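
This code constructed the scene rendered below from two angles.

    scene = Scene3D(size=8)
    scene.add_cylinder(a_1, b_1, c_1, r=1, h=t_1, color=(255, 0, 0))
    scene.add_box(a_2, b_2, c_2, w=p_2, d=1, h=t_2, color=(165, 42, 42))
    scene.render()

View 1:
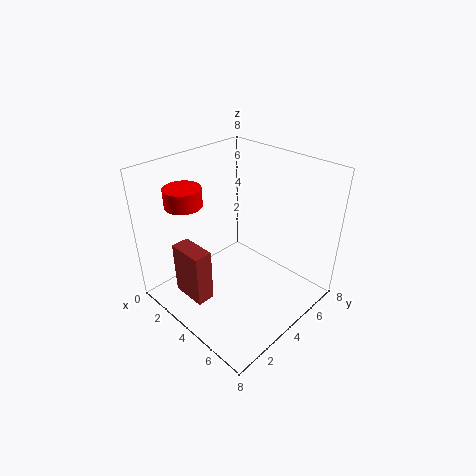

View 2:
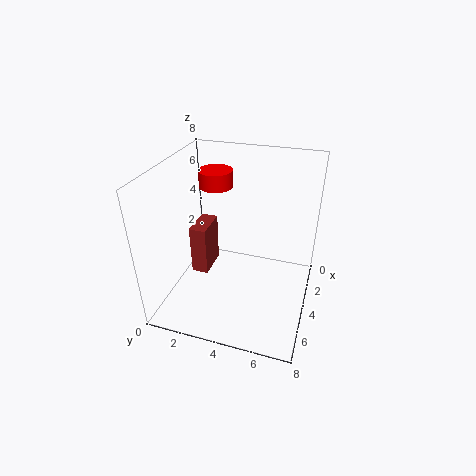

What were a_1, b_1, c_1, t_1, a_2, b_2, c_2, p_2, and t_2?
a_1 = 2; b_1 = 2; c_1 = 6; t_1 = 1; a_2 = 2; b_2 = 1; c_2 = 1; p_2 = 2; t_2 = 3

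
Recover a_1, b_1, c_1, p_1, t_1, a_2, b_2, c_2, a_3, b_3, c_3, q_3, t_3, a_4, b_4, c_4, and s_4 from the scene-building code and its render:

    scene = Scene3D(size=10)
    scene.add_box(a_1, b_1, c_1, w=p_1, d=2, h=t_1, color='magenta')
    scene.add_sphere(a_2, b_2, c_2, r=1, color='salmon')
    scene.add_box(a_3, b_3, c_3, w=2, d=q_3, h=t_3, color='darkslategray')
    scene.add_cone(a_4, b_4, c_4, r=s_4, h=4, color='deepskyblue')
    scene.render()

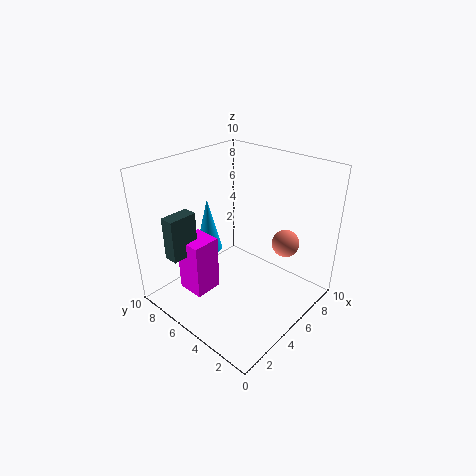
a_1 = 2
b_1 = 6
c_1 = 1
p_1 = 2
t_1 = 4
a_2 = 8
b_2 = 3
c_2 = 4
a_3 = 1
b_3 = 7
c_3 = 4
q_3 = 1
t_3 = 3
a_4 = 5
b_4 = 8
c_4 = 3
s_4 = 1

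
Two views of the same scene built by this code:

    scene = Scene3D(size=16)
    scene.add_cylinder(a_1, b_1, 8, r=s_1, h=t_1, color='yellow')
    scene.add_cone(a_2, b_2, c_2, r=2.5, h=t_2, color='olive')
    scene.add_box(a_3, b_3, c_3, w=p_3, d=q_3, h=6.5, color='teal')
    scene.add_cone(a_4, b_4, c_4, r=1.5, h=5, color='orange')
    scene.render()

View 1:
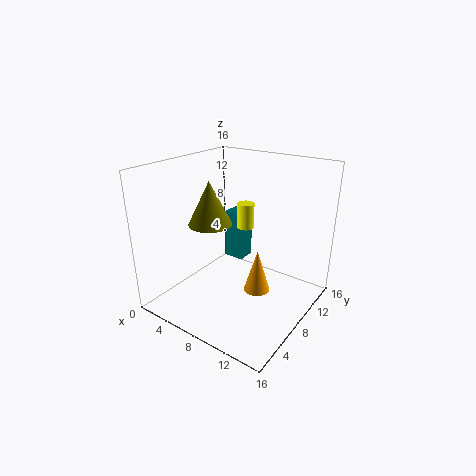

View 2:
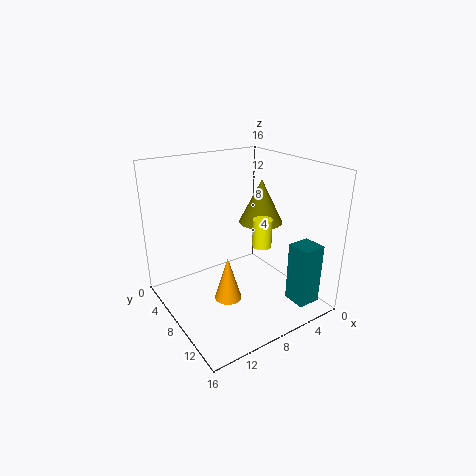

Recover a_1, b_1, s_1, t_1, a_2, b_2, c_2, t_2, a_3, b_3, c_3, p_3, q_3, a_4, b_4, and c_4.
a_1 = 7; b_1 = 11; s_1 = 1; t_1 = 3; a_2 = 4.5; b_2 = 7.5; c_2 = 9; t_2 = 5; a_3 = 2.5; b_3 = 13; c_3 = 2; p_3 = 2.5; q_3 = 2.5; a_4 = 10; b_4 = 9; c_4 = 1.5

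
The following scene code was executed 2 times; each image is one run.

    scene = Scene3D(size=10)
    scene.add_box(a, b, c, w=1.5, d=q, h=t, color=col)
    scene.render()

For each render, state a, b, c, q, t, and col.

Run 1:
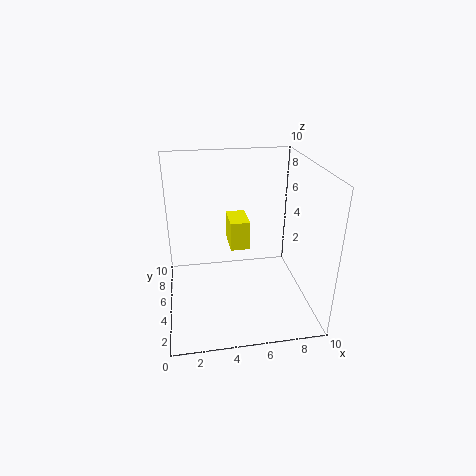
a = 4.75, b = 6.75, c = 3, q = 2.5, t = 2.25, col = 'yellow'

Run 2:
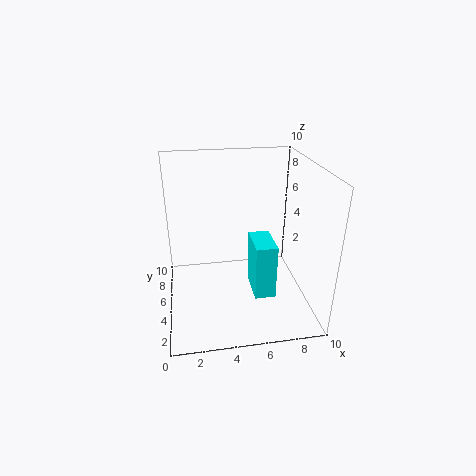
a = 6, b = 3.5, c = 0.75, q = 2.75, t = 4, col = 'cyan'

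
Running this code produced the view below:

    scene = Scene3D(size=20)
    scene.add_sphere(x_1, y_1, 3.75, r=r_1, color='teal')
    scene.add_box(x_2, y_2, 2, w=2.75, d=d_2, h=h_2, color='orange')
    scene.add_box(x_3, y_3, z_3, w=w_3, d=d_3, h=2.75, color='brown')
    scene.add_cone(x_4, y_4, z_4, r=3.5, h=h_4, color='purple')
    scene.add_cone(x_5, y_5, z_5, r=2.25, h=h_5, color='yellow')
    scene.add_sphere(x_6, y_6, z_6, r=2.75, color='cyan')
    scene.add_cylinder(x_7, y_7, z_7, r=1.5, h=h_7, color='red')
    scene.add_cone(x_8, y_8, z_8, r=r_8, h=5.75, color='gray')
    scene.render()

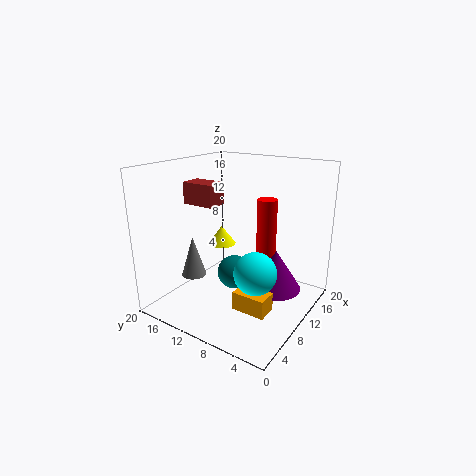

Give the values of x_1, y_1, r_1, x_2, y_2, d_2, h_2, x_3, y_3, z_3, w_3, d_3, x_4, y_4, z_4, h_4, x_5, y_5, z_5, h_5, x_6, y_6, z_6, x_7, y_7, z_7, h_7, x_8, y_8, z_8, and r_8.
x_1 = 11.25
y_1 = 11.5
r_1 = 2.5
x_2 = 5.25
y_2 = 3.25
d_2 = 4.5
h_2 = 2.5
x_3 = 4.5
y_3 = 10.25
z_3 = 15.5
w_3 = 2.75
d_3 = 4.25
x_4 = 11
y_4 = 4.5
z_4 = 3.5
h_4 = 5.5
x_5 = 15
y_5 = 16.5
z_5 = 6
h_5 = 3
x_6 = 6.75
y_6 = 5.25
z_6 = 7.25
x_7 = 15.5
y_7 = 8.5
z_7 = 5
h_7 = 9.5
x_8 = 6.75
y_8 = 15.5
z_8 = 4.25
r_8 = 1.75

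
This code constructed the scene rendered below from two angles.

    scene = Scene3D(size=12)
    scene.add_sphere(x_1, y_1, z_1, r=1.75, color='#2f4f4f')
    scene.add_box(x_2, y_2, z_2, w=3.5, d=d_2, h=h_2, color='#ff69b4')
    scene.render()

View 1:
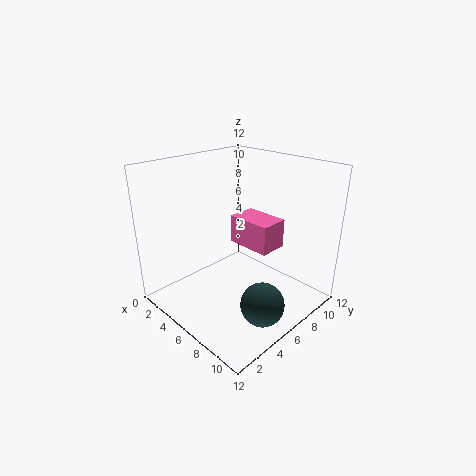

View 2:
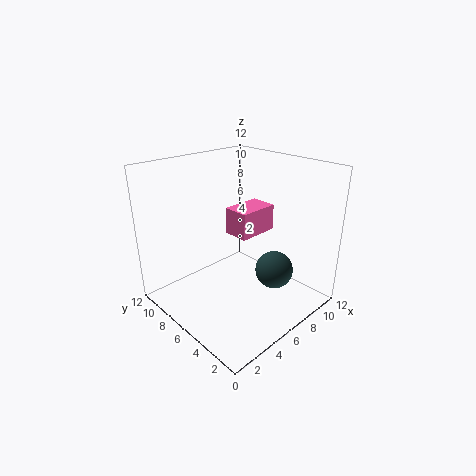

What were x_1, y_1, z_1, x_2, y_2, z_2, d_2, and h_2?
x_1 = 9.75; y_1 = 5; z_1 = 1.75; x_2 = 6; y_2 = 5.25; z_2 = 6; d_2 = 2.25; h_2 = 2.25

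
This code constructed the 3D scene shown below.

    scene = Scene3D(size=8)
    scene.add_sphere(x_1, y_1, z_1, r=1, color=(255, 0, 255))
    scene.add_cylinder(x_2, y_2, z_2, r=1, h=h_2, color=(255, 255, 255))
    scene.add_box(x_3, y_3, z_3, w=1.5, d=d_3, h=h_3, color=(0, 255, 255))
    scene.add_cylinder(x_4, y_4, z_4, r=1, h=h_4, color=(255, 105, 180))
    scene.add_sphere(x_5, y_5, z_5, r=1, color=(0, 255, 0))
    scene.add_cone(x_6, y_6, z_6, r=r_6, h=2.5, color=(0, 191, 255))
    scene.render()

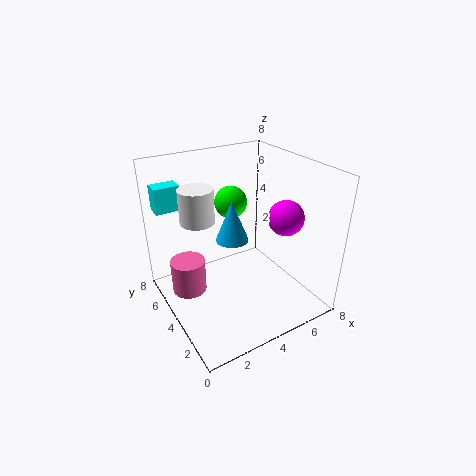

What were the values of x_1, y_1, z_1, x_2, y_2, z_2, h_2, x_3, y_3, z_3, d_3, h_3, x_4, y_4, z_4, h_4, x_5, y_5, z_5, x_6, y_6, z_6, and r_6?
x_1 = 6.5, y_1 = 3, z_1 = 5, x_2 = 2.5, y_2 = 6, z_2 = 4.5, h_2 = 2, x_3 = 0.5, y_3 = 7, z_3 = 5, d_3 = 1, h_3 = 1.5, x_4 = 1.5, y_4 = 5.5, z_4 = 0.5, h_4 = 2, x_5 = 5, y_5 = 6.5, z_5 = 5, x_6 = 4.5, y_6 = 5.5, z_6 = 3, r_6 = 1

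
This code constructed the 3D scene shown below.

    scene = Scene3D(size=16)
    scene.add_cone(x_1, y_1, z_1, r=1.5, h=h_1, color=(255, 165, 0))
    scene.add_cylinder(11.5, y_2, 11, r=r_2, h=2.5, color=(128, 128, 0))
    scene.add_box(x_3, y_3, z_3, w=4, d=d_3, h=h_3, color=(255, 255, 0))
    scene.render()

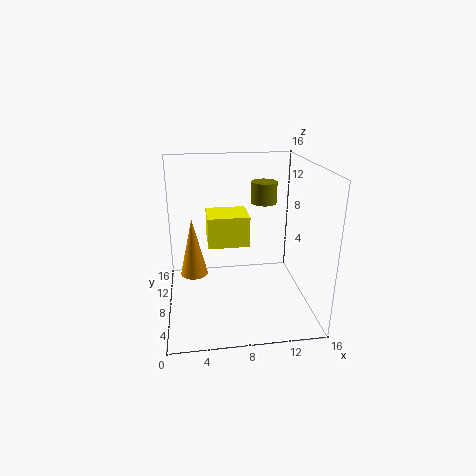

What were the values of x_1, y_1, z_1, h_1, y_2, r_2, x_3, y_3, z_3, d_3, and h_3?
x_1 = 3, y_1 = 8, z_1 = 4, h_1 = 6.5, y_2 = 11, r_2 = 1.5, x_3 = 4.5, y_3 = 3.5, z_3 = 9, d_3 = 3.5, h_3 = 3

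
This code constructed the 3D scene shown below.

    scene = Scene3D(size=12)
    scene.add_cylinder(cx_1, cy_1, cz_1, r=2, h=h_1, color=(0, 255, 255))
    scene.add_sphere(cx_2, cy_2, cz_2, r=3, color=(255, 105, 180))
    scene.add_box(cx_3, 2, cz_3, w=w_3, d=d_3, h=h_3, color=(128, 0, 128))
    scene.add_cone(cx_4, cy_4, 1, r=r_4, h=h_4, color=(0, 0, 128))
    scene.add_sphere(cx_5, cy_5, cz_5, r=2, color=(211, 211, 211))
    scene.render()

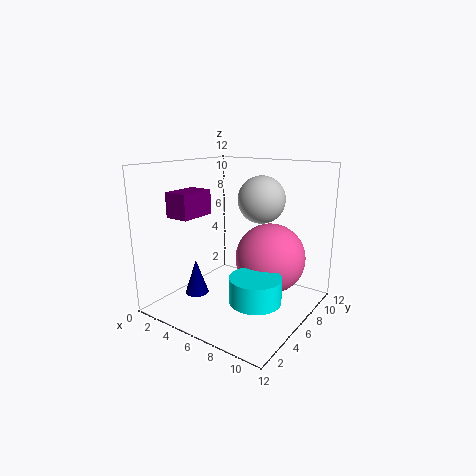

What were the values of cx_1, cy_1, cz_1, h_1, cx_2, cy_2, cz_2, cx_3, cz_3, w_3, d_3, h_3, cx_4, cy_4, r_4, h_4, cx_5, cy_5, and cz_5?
cx_1 = 9
cy_1 = 4
cz_1 = 2
h_1 = 2
cx_2 = 8
cy_2 = 8
cz_2 = 4
cx_3 = 2
cz_3 = 8
w_3 = 2
d_3 = 3
h_3 = 2
cx_4 = 3
cy_4 = 4
r_4 = 1
h_4 = 3
cx_5 = 7
cy_5 = 8
cz_5 = 9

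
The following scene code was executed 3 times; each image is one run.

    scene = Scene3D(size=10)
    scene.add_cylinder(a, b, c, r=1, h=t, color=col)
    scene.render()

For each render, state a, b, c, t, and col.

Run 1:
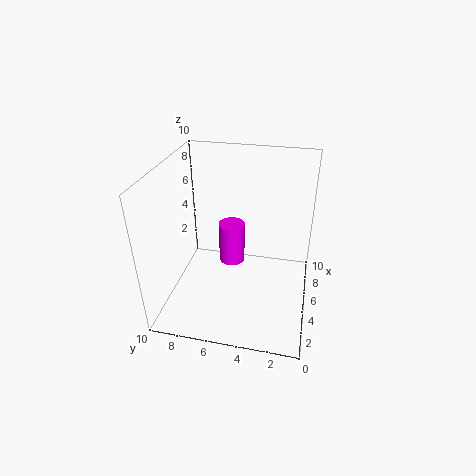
a = 7.25, b = 6, c = 1.5, t = 3.25, col = 'magenta'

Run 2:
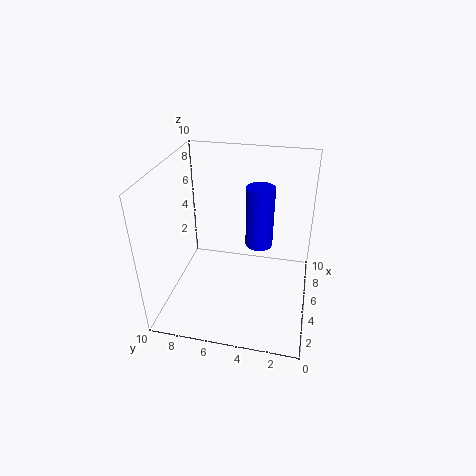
a = 6.5, b = 3.75, c = 3.75, t = 4.5, col = 'blue'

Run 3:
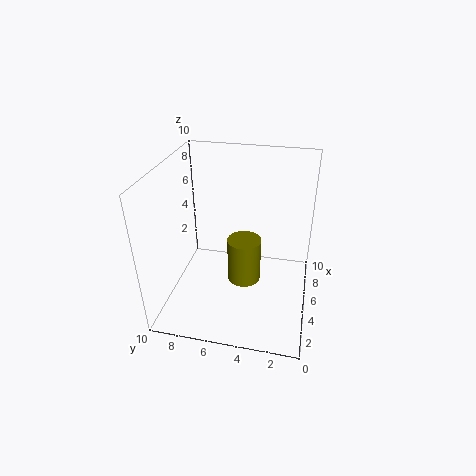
a = 2.25, b = 4, c = 4, t = 2.75, col = 'olive'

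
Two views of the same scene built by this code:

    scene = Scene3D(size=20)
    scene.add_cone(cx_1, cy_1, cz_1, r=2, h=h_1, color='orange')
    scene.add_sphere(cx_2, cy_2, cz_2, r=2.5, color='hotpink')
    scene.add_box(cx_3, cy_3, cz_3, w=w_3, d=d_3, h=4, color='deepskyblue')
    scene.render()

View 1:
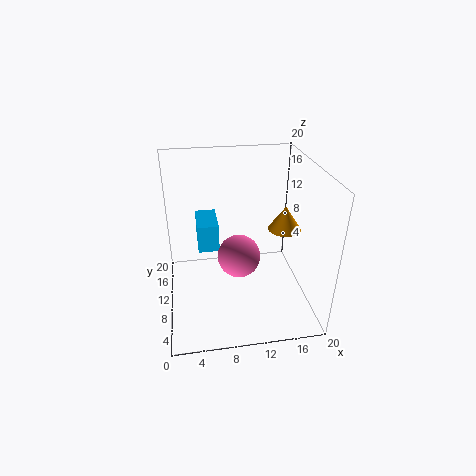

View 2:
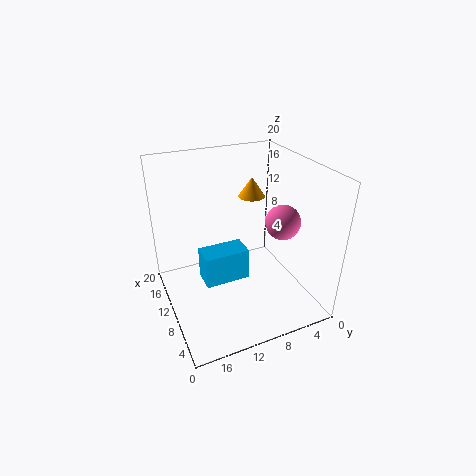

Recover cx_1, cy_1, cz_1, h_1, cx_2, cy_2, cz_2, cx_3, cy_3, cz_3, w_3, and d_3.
cx_1 = 15; cy_1 = 5.5; cz_1 = 13.5; h_1 = 3; cx_2 = 9; cy_2 = 3.5; cz_2 = 11.5; cx_3 = 4.5; cy_3 = 11; cz_3 = 7.5; w_3 = 3; d_3 = 5.5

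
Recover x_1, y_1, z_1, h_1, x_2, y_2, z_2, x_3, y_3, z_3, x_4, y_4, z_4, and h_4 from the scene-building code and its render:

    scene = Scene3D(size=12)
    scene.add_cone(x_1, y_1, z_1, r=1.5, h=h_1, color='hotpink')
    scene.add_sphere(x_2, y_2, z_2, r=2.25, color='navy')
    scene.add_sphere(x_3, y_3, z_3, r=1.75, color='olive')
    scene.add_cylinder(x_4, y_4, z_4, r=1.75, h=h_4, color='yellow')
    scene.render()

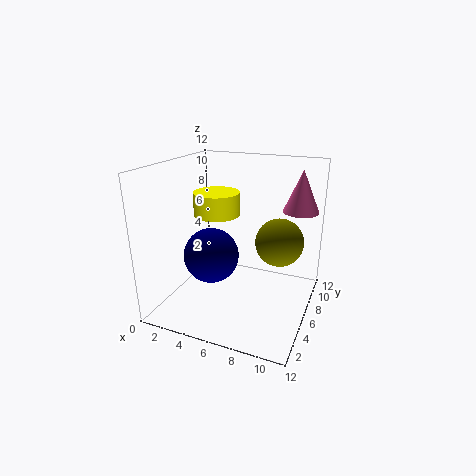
x_1 = 10.5; y_1 = 8.75; z_1 = 8; h_1 = 3.5; x_2 = 4.25; y_2 = 4.5; z_2 = 4.75; x_3 = 10; y_3 = 4.25; z_3 = 7; x_4 = 5; y_4 = 4.25; z_4 = 8.5; h_4 = 1.75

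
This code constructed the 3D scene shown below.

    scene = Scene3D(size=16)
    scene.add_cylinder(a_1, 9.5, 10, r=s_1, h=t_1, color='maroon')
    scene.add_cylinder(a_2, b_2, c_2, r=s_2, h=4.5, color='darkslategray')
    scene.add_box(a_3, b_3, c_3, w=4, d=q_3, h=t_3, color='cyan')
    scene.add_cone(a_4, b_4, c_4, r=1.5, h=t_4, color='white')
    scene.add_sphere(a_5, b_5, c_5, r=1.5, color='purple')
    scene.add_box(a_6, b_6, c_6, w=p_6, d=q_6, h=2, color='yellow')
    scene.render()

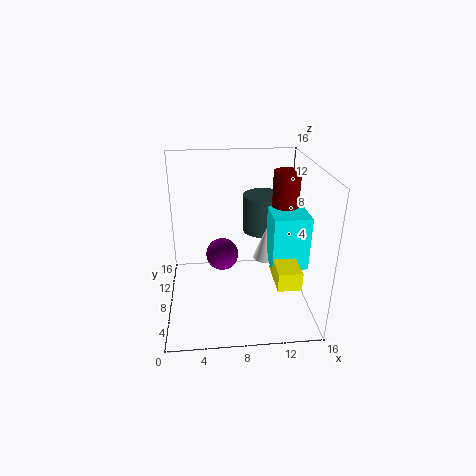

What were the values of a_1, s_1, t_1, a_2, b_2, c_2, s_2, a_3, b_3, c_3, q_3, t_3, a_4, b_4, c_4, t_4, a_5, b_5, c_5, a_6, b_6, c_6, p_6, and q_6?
a_1 = 13.5
s_1 = 1.5
t_1 = 5
a_2 = 11.5
b_2 = 12
c_2 = 7
s_2 = 2.5
a_3 = 11.5
b_3 = 5.5
c_3 = 5
q_3 = 5.5
t_3 = 6
a_4 = 11.5
b_4 = 9.5
c_4 = 4.5
t_4 = 4
a_5 = 6
b_5 = 3
c_5 = 9
a_6 = 11.5
b_6 = 2.5
c_6 = 4.5
p_6 = 2.5
q_6 = 4.5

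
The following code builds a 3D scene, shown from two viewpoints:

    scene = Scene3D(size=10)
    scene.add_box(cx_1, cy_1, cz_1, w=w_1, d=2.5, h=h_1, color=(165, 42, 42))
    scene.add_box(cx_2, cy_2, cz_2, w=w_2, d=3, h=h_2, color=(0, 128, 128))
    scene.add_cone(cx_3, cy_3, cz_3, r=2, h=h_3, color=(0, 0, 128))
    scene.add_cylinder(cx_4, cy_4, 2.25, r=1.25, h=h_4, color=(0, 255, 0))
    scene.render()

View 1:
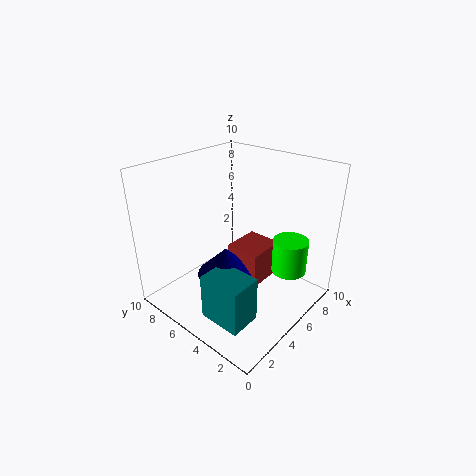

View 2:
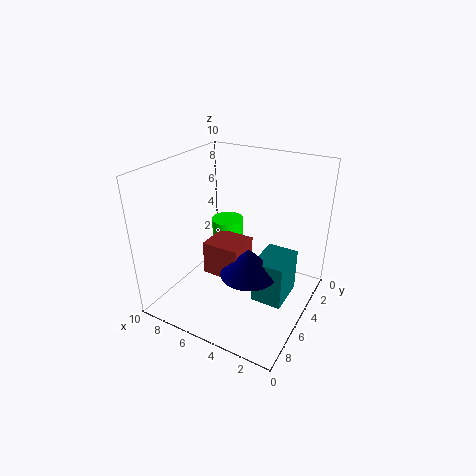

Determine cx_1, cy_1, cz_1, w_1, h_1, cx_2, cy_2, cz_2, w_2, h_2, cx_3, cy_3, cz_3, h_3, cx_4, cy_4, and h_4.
cx_1 = 4.75
cy_1 = 3.25
cz_1 = 1.75
w_1 = 2.75
h_1 = 2.5
cx_2 = 1.5
cy_2 = 2.25
cz_2 = 0.25
w_2 = 2.25
h_2 = 3.25
cx_3 = 4
cy_3 = 5.25
cz_3 = 2.5
h_3 = 2
cx_4 = 7.5
cy_4 = 2.25
h_4 = 2.5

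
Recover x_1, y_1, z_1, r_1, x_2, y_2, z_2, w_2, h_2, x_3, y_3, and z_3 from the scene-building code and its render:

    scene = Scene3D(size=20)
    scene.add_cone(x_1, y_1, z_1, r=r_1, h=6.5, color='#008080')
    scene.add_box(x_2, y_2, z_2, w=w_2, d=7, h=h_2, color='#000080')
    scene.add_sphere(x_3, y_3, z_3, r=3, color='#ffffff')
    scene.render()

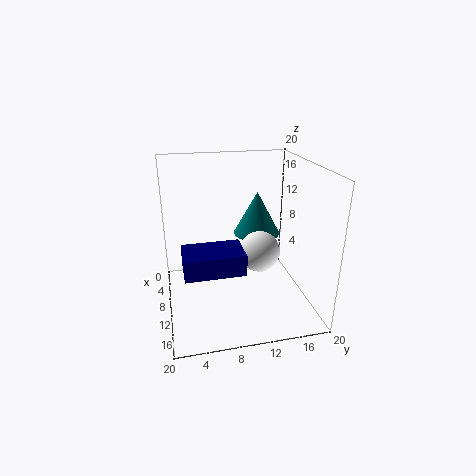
x_1 = 5.5
y_1 = 14
z_1 = 8.5
r_1 = 3.5
x_2 = 14.5
y_2 = 2
z_2 = 9.5
w_2 = 4.5
h_2 = 2.5
x_3 = 9
y_3 = 13.5
z_3 = 7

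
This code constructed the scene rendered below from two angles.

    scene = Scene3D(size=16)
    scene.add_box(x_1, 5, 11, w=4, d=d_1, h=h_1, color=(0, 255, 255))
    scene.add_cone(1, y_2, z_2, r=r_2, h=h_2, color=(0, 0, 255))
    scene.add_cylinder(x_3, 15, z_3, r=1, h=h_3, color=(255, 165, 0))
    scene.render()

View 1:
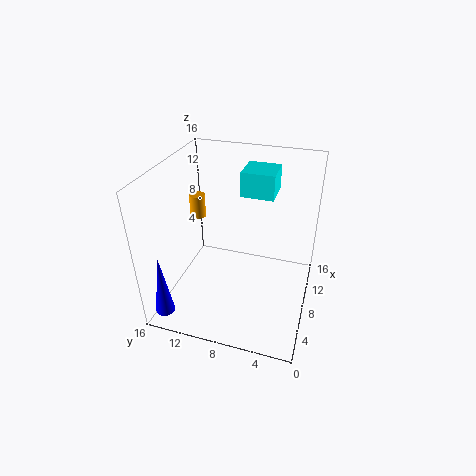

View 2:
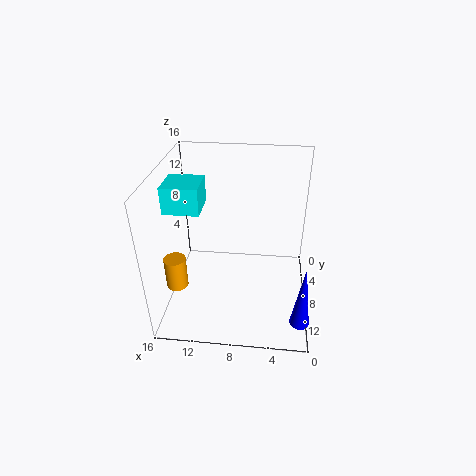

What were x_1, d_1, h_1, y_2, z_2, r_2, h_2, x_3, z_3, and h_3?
x_1 = 12, d_1 = 4, h_1 = 3, y_2 = 14, z_2 = 2, r_2 = 1, h_2 = 7, x_3 = 13, z_3 = 7, h_3 = 3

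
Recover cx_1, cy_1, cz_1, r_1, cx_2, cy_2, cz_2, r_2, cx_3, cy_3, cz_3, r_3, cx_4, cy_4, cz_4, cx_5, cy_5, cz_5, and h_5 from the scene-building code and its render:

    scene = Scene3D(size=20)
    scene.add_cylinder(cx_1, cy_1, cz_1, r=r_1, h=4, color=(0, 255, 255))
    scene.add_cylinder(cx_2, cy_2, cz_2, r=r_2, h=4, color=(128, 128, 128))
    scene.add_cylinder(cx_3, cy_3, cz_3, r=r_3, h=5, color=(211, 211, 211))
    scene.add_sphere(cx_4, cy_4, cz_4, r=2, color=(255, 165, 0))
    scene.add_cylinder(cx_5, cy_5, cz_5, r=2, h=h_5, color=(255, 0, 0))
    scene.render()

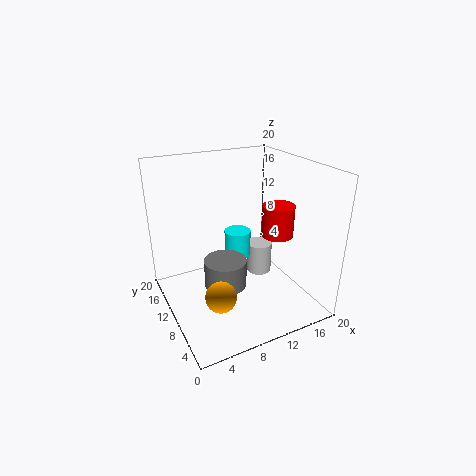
cx_1 = 12; cy_1 = 14; cz_1 = 5; r_1 = 2; cx_2 = 8; cy_2 = 10; cz_2 = 3; r_2 = 3; cx_3 = 16; cy_3 = 14; cz_3 = 1; r_3 = 2; cx_4 = 5; cy_4 = 5; cz_4 = 5; cx_5 = 13; cy_5 = 5; cz_5 = 12; h_5 = 4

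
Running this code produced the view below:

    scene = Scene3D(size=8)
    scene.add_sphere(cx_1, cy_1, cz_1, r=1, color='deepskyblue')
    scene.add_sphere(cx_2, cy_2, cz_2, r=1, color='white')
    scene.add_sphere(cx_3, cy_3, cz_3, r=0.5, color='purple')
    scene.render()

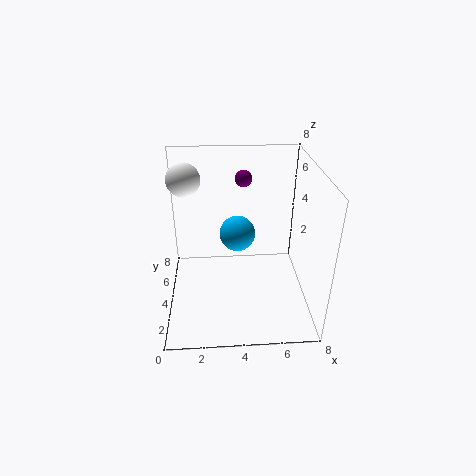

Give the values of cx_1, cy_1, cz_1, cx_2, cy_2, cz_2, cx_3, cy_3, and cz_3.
cx_1 = 4, cy_1 = 4.5, cz_1 = 4, cx_2 = 1, cy_2 = 6.5, cz_2 = 6.5, cx_3 = 4.5, cy_3 = 6.5, cz_3 = 6.5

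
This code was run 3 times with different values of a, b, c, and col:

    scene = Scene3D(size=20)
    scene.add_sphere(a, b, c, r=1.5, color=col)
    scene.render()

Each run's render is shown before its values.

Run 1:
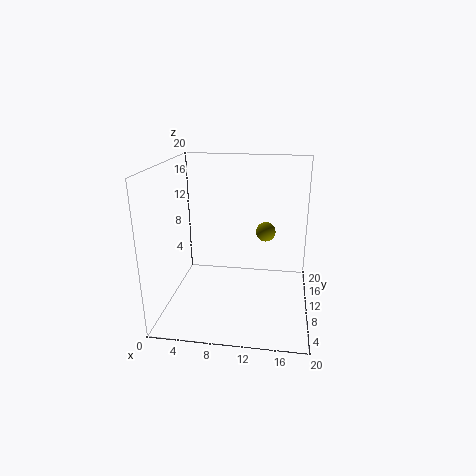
a = 13.5, b = 15.5, c = 9, col = 'olive'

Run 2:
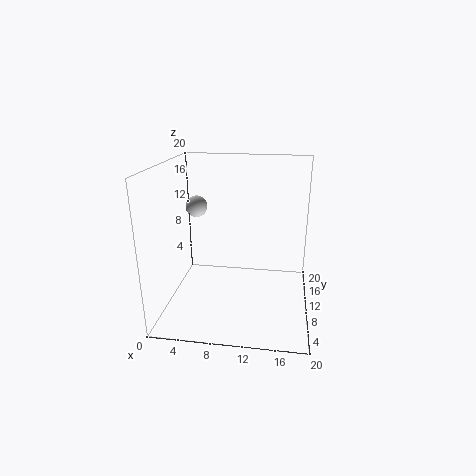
a = 4, b = 11, c = 14, col = 'lightgray'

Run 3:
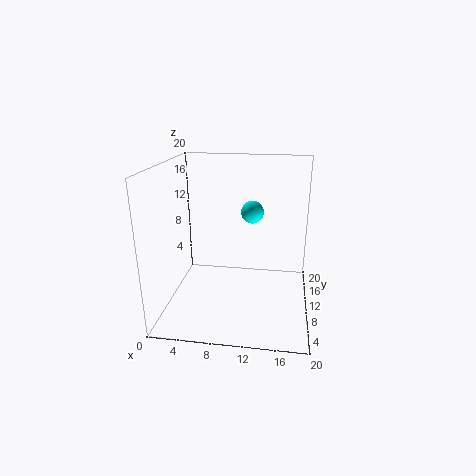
a = 12, b = 9.5, c = 14, col = 'cyan'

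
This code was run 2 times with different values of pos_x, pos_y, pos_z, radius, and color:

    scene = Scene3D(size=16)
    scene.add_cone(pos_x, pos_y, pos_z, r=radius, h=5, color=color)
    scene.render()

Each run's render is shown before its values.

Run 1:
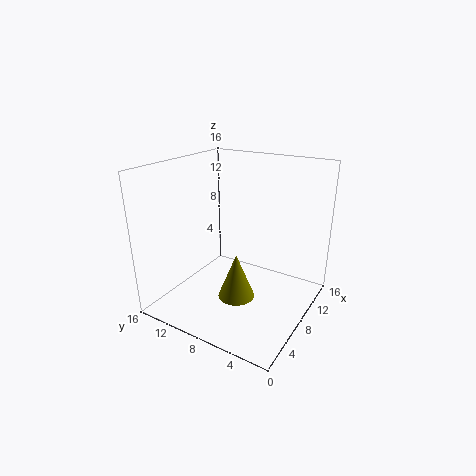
pos_x = 6; pos_y = 7; pos_z = 2; radius = 2; color = 'olive'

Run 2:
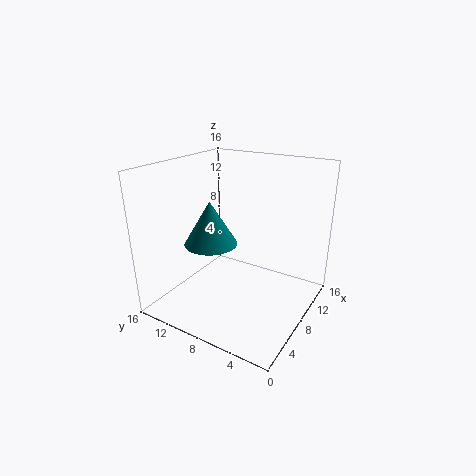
pos_x = 7; pos_y = 11; pos_z = 7; radius = 3; color = 'teal'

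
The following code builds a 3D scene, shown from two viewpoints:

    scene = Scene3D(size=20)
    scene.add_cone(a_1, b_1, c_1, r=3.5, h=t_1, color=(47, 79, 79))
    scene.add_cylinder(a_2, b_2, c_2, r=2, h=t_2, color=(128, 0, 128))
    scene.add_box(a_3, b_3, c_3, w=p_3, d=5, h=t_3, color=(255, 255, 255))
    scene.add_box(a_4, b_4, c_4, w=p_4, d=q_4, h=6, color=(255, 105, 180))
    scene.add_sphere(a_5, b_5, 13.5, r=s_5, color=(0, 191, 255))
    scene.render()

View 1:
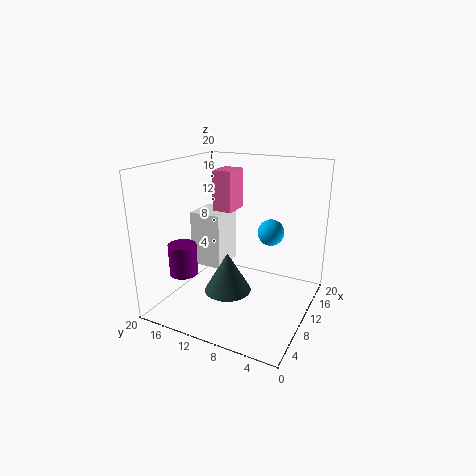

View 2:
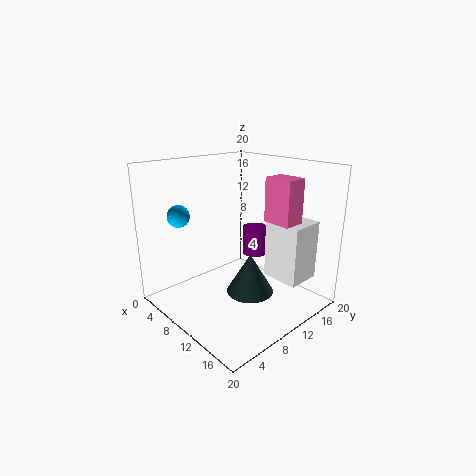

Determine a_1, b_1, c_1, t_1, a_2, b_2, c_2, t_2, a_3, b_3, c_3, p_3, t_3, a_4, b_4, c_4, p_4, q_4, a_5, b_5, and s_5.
a_1 = 10.5
b_1 = 12
c_1 = 1
t_1 = 6
a_2 = 6.5
b_2 = 17
c_2 = 4.5
t_2 = 4.5
a_3 = 11.5
b_3 = 14
c_3 = 3.5
p_3 = 5.5
t_3 = 8.5
a_4 = 12.5
b_4 = 12.5
c_4 = 12.5
p_4 = 4
q_4 = 3
a_5 = 5.5
b_5 = 3.5
s_5 = 1.5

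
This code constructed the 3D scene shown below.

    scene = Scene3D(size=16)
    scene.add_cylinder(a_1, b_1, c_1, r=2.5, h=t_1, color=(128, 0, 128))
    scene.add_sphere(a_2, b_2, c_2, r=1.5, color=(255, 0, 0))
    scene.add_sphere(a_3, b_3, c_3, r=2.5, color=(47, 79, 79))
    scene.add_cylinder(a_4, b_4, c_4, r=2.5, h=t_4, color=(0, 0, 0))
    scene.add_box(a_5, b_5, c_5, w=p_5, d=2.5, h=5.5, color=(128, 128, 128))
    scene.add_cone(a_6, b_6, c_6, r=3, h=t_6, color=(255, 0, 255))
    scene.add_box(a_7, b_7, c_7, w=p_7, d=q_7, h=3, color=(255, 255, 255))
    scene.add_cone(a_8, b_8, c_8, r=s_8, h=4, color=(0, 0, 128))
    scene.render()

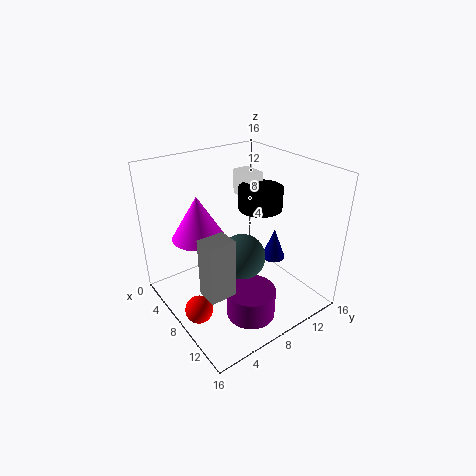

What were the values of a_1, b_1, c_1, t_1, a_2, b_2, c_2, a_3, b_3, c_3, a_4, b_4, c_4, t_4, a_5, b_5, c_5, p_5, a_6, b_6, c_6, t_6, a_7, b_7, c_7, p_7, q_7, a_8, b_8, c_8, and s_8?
a_1 = 13
b_1 = 6
c_1 = 2
t_1 = 3
a_2 = 9
b_2 = 2
c_2 = 1.5
a_3 = 9.5
b_3 = 7.5
c_3 = 6.5
a_4 = 7.5
b_4 = 11.5
c_4 = 10.5
t_4 = 2.5
a_5 = 12.5
b_5 = 0.5
c_5 = 7
p_5 = 2
a_6 = 4.5
b_6 = 5
c_6 = 7.5
t_6 = 5
a_7 = 3
b_7 = 11
c_7 = 11
p_7 = 3
q_7 = 2
a_8 = 7
b_8 = 14.5
c_8 = 2.5
s_8 = 1.5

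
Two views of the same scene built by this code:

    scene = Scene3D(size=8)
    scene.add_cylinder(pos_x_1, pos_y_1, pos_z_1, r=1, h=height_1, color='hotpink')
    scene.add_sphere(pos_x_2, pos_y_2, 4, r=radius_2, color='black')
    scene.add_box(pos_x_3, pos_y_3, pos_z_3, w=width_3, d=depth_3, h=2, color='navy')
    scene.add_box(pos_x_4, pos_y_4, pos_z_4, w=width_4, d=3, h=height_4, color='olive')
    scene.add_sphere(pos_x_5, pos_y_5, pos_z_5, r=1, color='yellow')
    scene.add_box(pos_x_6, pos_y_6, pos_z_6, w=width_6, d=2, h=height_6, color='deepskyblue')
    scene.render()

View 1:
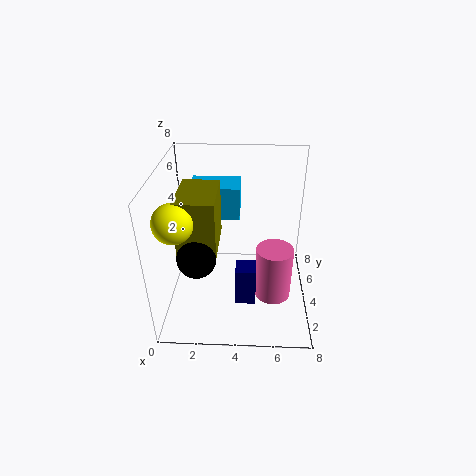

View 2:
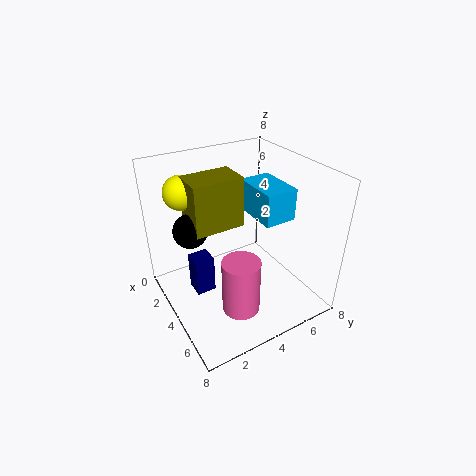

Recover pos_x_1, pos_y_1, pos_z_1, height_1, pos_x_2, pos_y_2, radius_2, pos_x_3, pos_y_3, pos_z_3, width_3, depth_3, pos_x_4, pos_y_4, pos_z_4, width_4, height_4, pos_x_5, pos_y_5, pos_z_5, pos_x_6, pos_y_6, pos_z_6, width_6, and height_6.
pos_x_1 = 6
pos_y_1 = 3
pos_z_1 = 1
height_1 = 3
pos_x_2 = 2
pos_y_2 = 2
radius_2 = 1
pos_x_3 = 4
pos_y_3 = 1
pos_z_3 = 2
width_3 = 1
depth_3 = 1
pos_x_4 = 1
pos_y_4 = 2
pos_z_4 = 4
width_4 = 2
height_4 = 3
pos_x_5 = 1
pos_y_5 = 2
pos_z_5 = 6
pos_x_6 = 1
pos_y_6 = 6
pos_z_6 = 4
width_6 = 3
height_6 = 2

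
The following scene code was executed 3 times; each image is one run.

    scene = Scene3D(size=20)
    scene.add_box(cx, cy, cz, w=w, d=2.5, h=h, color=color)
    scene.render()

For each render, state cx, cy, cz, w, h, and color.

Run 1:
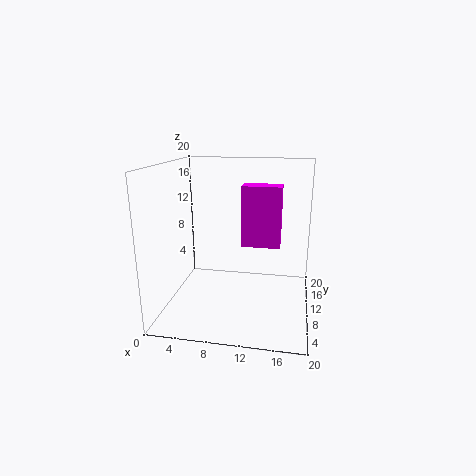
cx = 11.25
cy = 5.5
cz = 10.5
w = 4.75
h = 7.5
color = 'magenta'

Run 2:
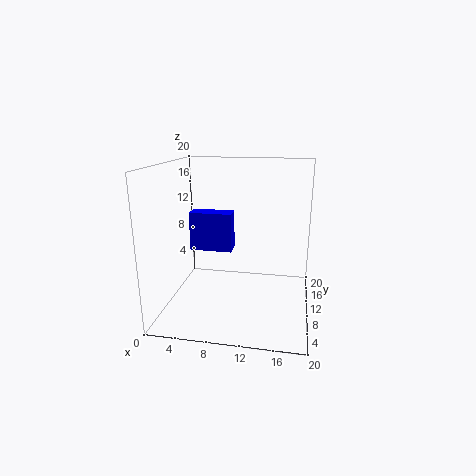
cx = 3
cy = 10
cz = 7.75
w = 6
h = 5.5
color = 'blue'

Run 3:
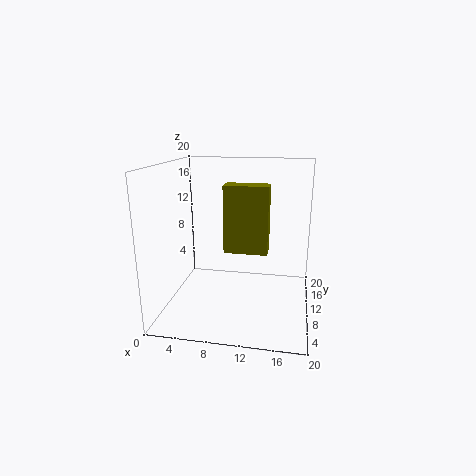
cx = 9
cy = 5.5
cz = 9.5
w = 5.5
h = 8.5
color = 'olive'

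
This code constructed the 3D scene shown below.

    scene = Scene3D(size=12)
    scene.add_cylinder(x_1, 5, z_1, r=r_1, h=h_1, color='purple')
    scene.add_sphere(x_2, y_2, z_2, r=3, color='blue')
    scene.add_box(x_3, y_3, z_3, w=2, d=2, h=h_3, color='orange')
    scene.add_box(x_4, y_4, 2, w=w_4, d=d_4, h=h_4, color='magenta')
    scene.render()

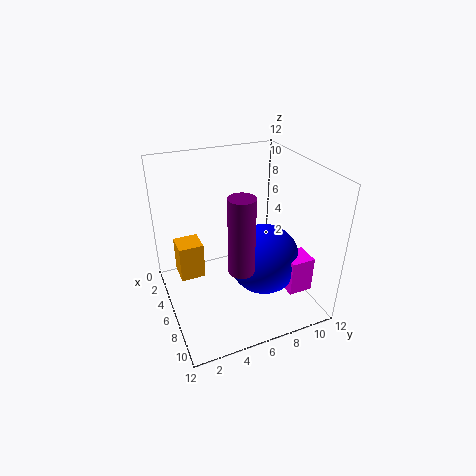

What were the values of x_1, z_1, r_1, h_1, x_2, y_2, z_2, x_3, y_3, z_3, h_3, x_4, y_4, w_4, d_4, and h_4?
x_1 = 9
z_1 = 5
r_1 = 1
h_1 = 6
x_2 = 7
y_2 = 8
z_2 = 4
x_3 = 4
y_3 = 1
z_3 = 3
h_3 = 3
x_4 = 8
y_4 = 9
w_4 = 2
d_4 = 2
h_4 = 3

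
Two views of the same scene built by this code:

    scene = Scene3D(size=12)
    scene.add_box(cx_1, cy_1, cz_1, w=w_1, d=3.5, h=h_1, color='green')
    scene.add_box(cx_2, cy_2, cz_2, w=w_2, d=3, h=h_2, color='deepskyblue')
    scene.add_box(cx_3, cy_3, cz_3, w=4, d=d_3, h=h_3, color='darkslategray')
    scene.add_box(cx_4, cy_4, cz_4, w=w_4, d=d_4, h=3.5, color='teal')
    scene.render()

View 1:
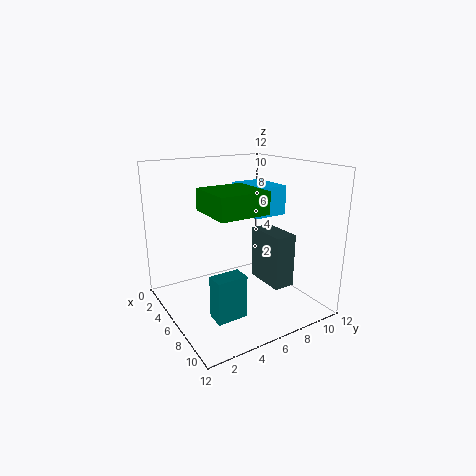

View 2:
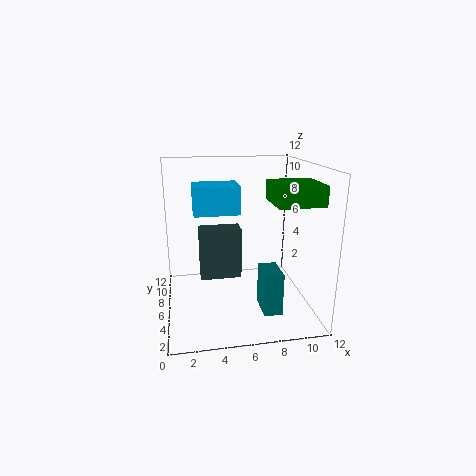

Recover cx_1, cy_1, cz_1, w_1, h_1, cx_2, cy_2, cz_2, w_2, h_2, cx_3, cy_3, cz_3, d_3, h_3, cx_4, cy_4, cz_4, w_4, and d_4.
cx_1 = 8; cy_1 = 1.5; cz_1 = 9.5; w_1 = 3.5; h_1 = 1.5; cx_2 = 2.5; cy_2 = 7.5; cz_2 = 7.5; w_2 = 4; h_2 = 2.5; cx_3 = 3; cy_3 = 9.5; cz_3 = 0.5; d_3 = 2; h_3 = 5; cx_4 = 7.5; cy_4 = 2.5; cz_4 = 0.5; w_4 = 1.5; d_4 = 2.5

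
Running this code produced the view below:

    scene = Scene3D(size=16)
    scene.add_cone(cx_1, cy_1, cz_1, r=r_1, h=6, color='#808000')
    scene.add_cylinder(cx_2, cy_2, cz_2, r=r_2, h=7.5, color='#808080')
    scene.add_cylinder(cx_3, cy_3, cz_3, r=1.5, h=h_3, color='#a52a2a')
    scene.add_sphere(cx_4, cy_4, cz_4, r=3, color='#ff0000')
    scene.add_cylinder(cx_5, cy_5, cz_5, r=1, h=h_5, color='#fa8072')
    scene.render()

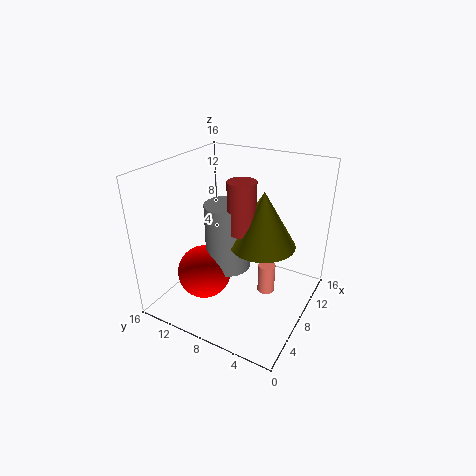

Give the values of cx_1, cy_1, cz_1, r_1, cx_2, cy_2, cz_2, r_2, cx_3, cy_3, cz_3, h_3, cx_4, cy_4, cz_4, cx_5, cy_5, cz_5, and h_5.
cx_1 = 8; cy_1 = 5; cz_1 = 8; r_1 = 3.5; cx_2 = 7.5; cy_2 = 9; cz_2 = 4.5; r_2 = 2.5; cx_3 = 7; cy_3 = 7; cz_3 = 9.5; h_3 = 5.5; cx_4 = 5.5; cy_4 = 11; cz_4 = 4; cx_5 = 9.5; cy_5 = 5; cz_5 = 1; h_5 = 3.5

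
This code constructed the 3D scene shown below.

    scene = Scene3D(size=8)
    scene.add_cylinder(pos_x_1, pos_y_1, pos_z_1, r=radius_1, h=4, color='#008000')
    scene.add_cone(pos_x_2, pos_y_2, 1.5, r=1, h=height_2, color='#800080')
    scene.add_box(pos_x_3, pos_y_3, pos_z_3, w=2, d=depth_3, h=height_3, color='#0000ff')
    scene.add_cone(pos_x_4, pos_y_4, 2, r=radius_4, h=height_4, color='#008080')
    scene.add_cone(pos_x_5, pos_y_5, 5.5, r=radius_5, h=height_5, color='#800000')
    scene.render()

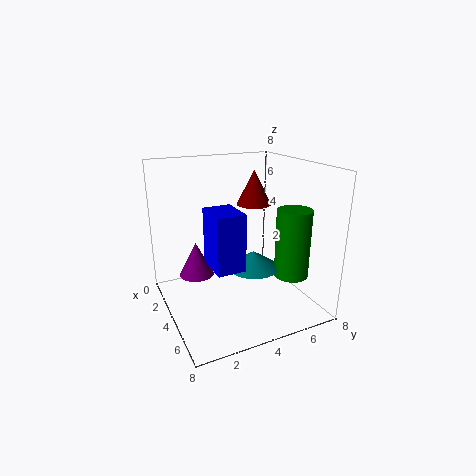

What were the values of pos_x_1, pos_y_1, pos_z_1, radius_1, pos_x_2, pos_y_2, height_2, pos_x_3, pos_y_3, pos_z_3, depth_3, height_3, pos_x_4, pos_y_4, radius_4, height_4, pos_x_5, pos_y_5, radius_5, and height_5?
pos_x_1 = 5, pos_y_1 = 7, pos_z_1 = 1.5, radius_1 = 1, pos_x_2 = 2.5, pos_y_2 = 2, height_2 = 2, pos_x_3 = 4, pos_y_3 = 2, pos_z_3 = 3, depth_3 = 1.5, height_3 = 3, pos_x_4 = 4, pos_y_4 = 5, radius_4 = 1.5, height_4 = 1, pos_x_5 = 3, pos_y_5 = 5.5, radius_5 = 1, height_5 = 2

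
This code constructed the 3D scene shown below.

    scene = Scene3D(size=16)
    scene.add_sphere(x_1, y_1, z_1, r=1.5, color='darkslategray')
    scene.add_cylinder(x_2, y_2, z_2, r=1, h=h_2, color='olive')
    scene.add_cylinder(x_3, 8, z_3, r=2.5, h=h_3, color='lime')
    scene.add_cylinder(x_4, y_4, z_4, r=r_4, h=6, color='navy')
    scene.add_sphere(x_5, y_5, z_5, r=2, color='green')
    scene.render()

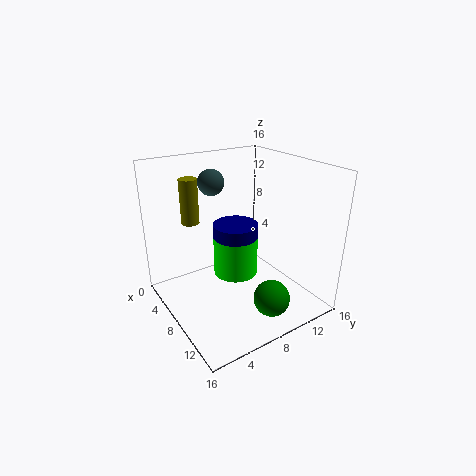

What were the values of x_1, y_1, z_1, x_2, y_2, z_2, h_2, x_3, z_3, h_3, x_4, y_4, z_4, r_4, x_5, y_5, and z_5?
x_1 = 4
y_1 = 7
z_1 = 13.5
x_2 = 4.5
y_2 = 4
z_2 = 9.5
h_2 = 5
x_3 = 7.5
z_3 = 3.5
h_3 = 4.5
x_4 = 7.5
y_4 = 8
z_4 = 3.5
r_4 = 2.5
x_5 = 12.5
y_5 = 9.5
z_5 = 2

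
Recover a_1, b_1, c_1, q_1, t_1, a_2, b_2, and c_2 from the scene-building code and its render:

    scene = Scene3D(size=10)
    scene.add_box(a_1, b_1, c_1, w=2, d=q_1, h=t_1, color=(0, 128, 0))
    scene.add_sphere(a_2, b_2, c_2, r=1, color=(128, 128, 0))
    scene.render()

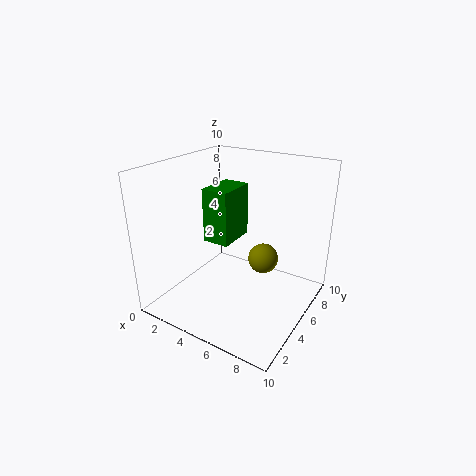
a_1 = 2, b_1 = 5, c_1 = 4, q_1 = 3, t_1 = 4, a_2 = 7, b_2 = 5, c_2 = 4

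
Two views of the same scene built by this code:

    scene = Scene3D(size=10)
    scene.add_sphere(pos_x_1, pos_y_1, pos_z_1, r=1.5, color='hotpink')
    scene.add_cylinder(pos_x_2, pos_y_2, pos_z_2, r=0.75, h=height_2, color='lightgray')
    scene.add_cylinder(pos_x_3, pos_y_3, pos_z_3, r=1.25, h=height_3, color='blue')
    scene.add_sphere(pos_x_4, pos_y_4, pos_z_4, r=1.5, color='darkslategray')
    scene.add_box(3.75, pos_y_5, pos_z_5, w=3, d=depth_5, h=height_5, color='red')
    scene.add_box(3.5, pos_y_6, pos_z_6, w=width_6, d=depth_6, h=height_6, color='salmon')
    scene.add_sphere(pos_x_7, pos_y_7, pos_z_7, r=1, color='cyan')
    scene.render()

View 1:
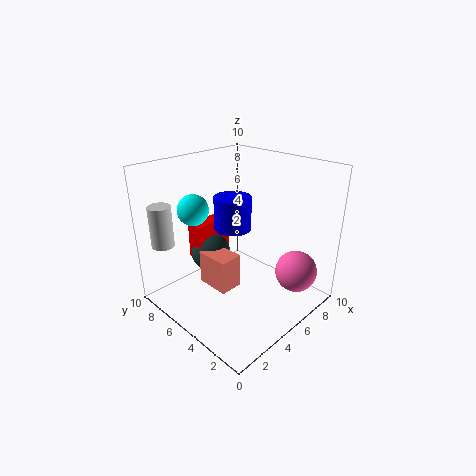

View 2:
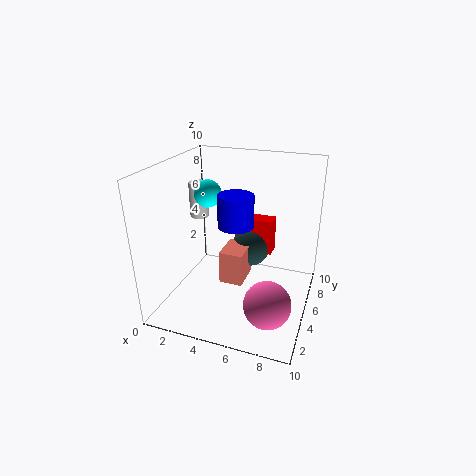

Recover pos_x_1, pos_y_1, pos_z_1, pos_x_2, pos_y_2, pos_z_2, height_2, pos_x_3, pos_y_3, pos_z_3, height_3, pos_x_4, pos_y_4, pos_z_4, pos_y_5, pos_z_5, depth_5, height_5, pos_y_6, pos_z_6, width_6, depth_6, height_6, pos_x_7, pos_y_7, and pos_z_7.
pos_x_1 = 8
pos_y_1 = 2
pos_z_1 = 2.25
pos_x_2 = 0.75
pos_y_2 = 7.75
pos_z_2 = 5
height_2 = 2.75
pos_x_3 = 4.75
pos_y_3 = 5.25
pos_z_3 = 5.75
height_3 = 2.25
pos_x_4 = 5
pos_y_4 = 8
pos_z_4 = 2.75
pos_y_5 = 7.75
pos_z_5 = 2.5
depth_5 = 1.25
height_5 = 2.75
pos_y_6 = 5
pos_z_6 = 1
width_6 = 1.75
depth_6 = 2.5
height_6 = 2.5
pos_x_7 = 2.25
pos_y_7 = 6.25
pos_z_7 = 7.5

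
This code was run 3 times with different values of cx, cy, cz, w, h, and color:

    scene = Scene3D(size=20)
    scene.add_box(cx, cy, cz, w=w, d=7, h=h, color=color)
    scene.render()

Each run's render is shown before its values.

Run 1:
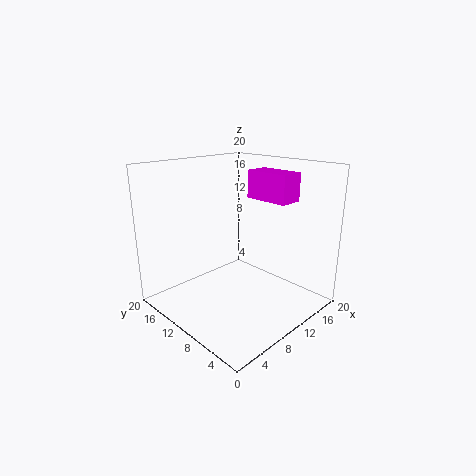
cx = 16
cy = 7
cz = 14
w = 3.75
h = 4.25
color = 'magenta'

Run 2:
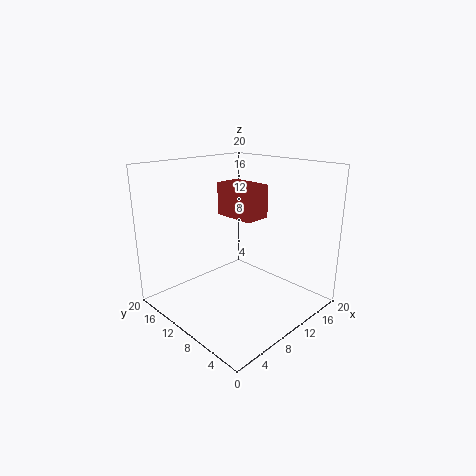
cx = 14
cy = 11.75
cz = 10.75
w = 4.25
h = 5.25
color = 'brown'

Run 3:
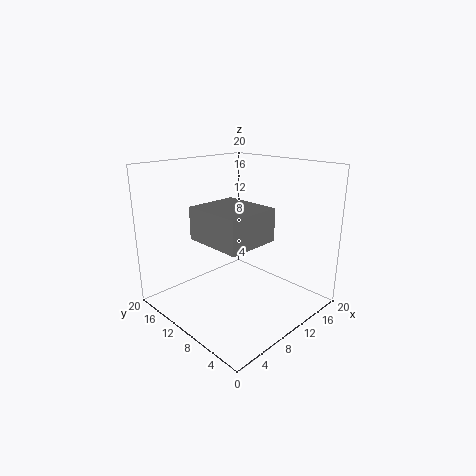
cx = 1
cy = 1.5
cz = 12.75
w = 6.25
h = 3.75
color = 'gray'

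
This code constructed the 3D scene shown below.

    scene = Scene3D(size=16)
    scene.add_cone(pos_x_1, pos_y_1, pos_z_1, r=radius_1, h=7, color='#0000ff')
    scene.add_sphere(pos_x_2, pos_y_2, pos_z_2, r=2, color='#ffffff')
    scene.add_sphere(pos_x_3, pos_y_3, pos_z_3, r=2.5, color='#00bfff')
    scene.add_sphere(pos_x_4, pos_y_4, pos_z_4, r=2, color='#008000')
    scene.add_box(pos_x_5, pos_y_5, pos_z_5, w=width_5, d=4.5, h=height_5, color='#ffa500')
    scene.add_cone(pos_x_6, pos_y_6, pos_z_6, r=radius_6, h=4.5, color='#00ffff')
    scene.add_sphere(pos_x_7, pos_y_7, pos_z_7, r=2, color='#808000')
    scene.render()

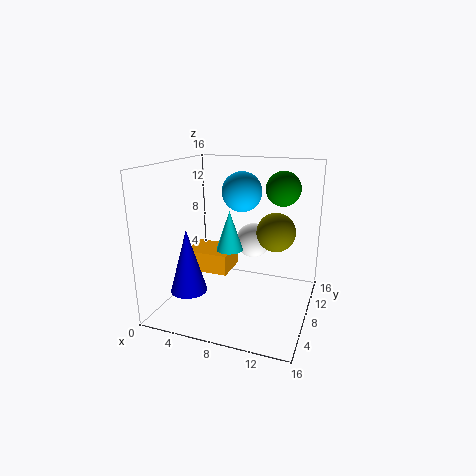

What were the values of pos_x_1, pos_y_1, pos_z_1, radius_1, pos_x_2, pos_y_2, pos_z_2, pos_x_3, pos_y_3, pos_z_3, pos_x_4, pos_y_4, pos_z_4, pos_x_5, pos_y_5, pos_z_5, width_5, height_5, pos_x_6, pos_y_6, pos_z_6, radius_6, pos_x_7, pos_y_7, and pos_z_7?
pos_x_1 = 3.5, pos_y_1 = 4.5, pos_z_1 = 2.5, radius_1 = 2, pos_x_2 = 9, pos_y_2 = 10.5, pos_z_2 = 7, pos_x_3 = 6.5, pos_y_3 = 13.5, pos_z_3 = 12, pos_x_4 = 12, pos_y_4 = 12, pos_z_4 = 13, pos_x_5 = 0.5, pos_y_5 = 9, pos_z_5 = 2.5, width_5 = 5.5, height_5 = 2.5, pos_x_6 = 7, pos_y_6 = 8, pos_z_6 = 6.5, radius_6 = 1.5, pos_x_7 = 12.5, pos_y_7 = 7, pos_z_7 = 9.5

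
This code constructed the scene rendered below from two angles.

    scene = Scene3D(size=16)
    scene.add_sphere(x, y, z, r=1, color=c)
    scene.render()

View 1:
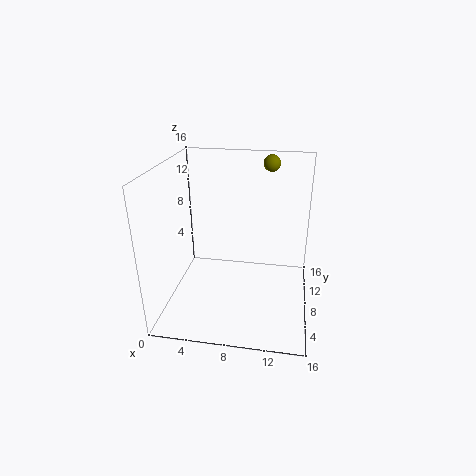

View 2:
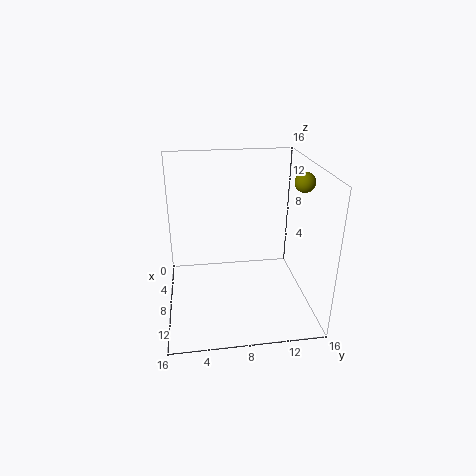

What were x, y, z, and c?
x = 11
y = 14
z = 15
c = 'olive'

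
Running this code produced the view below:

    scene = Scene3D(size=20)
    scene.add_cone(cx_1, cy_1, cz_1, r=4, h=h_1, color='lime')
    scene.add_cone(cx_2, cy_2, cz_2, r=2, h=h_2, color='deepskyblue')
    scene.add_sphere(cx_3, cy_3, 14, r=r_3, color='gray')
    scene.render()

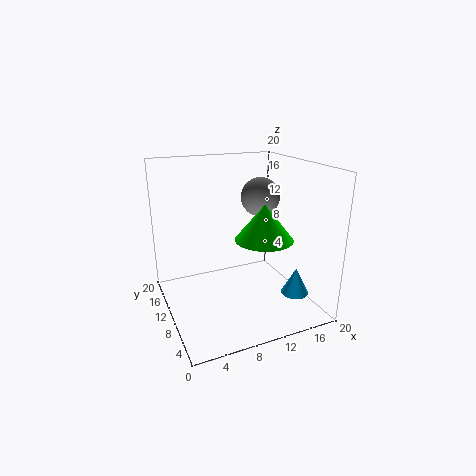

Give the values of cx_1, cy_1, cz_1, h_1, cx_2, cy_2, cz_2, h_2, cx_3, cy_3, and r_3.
cx_1 = 13; cy_1 = 8; cz_1 = 10; h_1 = 5; cx_2 = 18; cy_2 = 7; cz_2 = 1; h_2 = 4; cx_3 = 16; cy_3 = 15; r_3 = 3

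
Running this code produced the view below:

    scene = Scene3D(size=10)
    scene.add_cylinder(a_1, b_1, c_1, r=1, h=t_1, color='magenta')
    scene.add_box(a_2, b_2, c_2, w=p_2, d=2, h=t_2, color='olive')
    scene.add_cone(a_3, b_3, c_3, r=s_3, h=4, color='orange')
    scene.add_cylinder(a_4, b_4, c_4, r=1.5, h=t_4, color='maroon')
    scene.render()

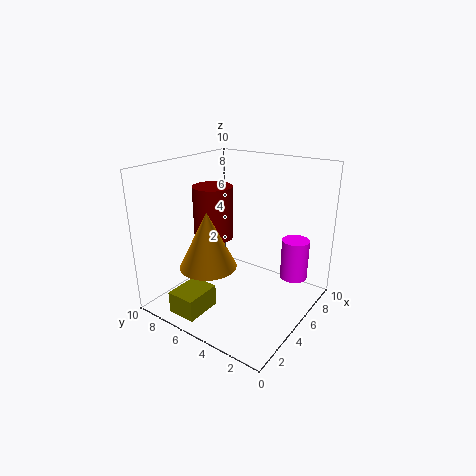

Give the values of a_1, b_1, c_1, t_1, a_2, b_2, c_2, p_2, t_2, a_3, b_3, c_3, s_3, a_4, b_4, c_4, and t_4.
a_1 = 8
b_1 = 2
c_1 = 1.5
t_1 = 3
a_2 = 0.5
b_2 = 5.5
c_2 = 0.5
p_2 = 2.5
t_2 = 1.5
a_3 = 3.5
b_3 = 6.5
c_3 = 3
s_3 = 2
a_4 = 6
b_4 = 8
c_4 = 4
t_4 = 4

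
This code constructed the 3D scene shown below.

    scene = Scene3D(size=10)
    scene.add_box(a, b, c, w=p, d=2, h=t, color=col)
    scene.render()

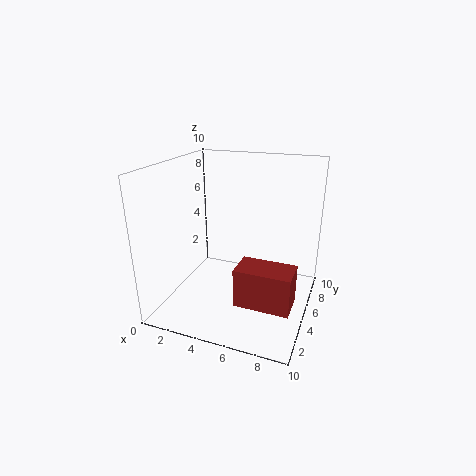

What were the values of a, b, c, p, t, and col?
a = 6; b = 1.5; c = 2; p = 3.5; t = 2.5; col = 'brown'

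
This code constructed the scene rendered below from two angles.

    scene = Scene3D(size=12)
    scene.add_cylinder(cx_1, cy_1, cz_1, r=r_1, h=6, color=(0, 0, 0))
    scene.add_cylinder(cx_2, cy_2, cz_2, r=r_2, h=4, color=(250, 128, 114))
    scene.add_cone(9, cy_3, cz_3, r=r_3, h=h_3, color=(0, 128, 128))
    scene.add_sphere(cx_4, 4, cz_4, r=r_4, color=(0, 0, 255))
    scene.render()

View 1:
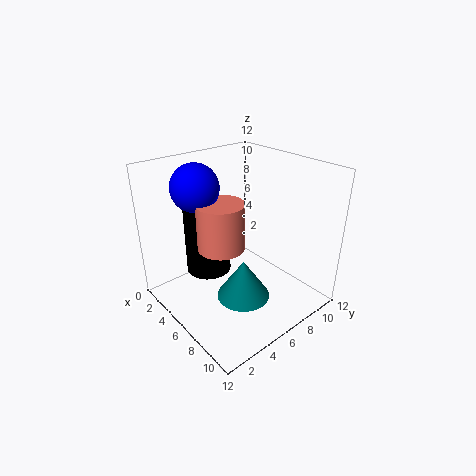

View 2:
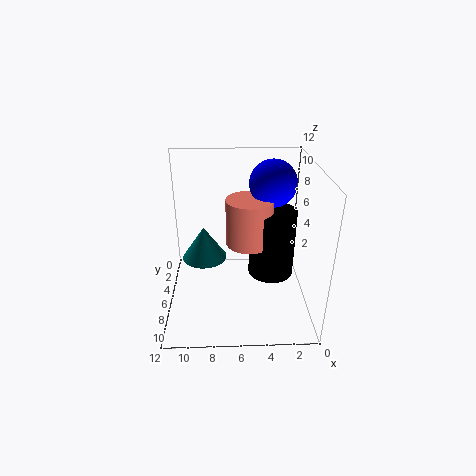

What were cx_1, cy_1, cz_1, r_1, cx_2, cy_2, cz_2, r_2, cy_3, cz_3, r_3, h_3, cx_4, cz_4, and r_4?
cx_1 = 3
cy_1 = 5
cz_1 = 2
r_1 = 2
cx_2 = 5
cy_2 = 5
cz_2 = 5
r_2 = 2
cy_3 = 4
cz_3 = 3
r_3 = 2
h_3 = 3
cx_4 = 3
cz_4 = 10
r_4 = 2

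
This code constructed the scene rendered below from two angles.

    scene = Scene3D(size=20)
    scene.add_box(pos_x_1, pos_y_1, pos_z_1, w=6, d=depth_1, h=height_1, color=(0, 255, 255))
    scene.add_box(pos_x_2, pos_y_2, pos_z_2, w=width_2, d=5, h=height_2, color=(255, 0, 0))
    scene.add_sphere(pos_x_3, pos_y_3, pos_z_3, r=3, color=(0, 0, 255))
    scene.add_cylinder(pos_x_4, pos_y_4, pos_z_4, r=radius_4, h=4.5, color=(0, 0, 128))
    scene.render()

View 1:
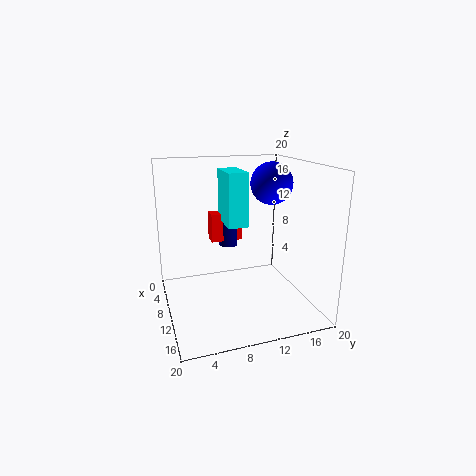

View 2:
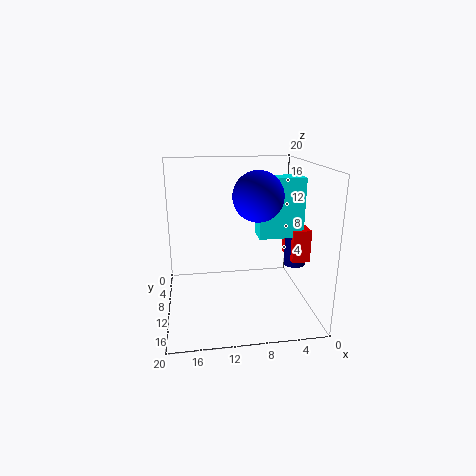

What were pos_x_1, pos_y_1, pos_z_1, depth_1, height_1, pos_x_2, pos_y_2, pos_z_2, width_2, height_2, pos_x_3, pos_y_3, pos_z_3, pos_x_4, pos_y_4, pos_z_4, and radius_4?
pos_x_1 = 1.5
pos_y_1 = 9.5
pos_z_1 = 10.5
depth_1 = 3
height_1 = 8
pos_x_2 = 0.5
pos_y_2 = 8
pos_z_2 = 7
width_2 = 2.5
height_2 = 4.5
pos_x_3 = 8.5
pos_y_3 = 15.5
pos_z_3 = 17
pos_x_4 = 2
pos_y_4 = 11
pos_z_4 = 6
radius_4 = 1.5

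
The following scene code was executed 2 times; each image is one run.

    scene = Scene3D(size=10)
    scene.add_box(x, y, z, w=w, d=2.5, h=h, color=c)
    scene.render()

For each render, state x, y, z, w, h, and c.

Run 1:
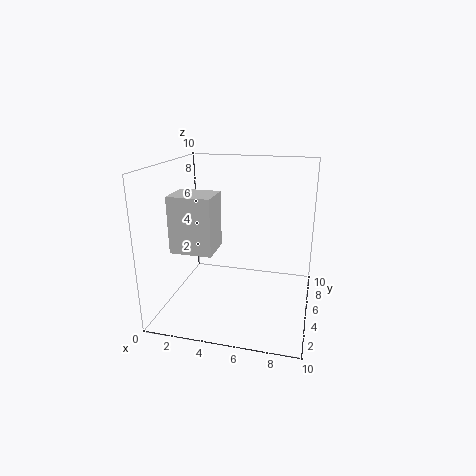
x = 0.5
y = 3.5
z = 4
w = 3
h = 4
c = 'lightgray'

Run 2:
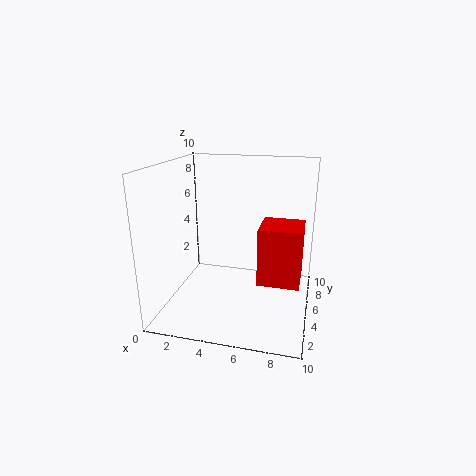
x = 7
y = 1.5
z = 3.5
w = 2.5
h = 3.5
c = 'red'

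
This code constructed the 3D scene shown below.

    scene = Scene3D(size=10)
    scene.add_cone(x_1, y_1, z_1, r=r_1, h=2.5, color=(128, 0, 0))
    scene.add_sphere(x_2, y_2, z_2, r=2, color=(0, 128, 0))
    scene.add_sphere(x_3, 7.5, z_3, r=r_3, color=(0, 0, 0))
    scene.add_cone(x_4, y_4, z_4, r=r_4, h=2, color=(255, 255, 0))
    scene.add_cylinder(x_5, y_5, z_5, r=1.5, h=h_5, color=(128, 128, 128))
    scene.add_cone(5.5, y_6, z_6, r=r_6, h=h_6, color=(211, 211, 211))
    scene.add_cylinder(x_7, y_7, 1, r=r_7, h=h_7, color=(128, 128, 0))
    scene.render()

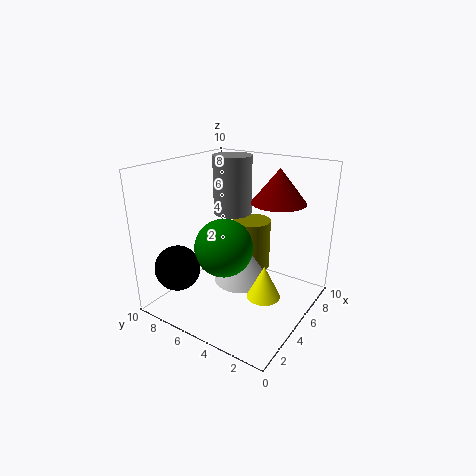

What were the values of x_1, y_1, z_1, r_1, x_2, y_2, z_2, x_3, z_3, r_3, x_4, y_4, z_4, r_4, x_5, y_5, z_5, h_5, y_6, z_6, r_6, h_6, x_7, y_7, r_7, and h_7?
x_1 = 8
y_1 = 3.5
z_1 = 7
r_1 = 2
x_2 = 4
y_2 = 5.5
z_2 = 4.5
x_3 = 1.5
z_3 = 3.5
r_3 = 1.5
x_4 = 2.5
y_4 = 1.5
z_4 = 3
r_4 = 1
x_5 = 8
y_5 = 7.5
z_5 = 5.5
h_5 = 4.5
y_6 = 5
z_6 = 1.5
r_6 = 2
h_6 = 3
x_7 = 8.5
y_7 = 6
r_7 = 1.5
h_7 = 4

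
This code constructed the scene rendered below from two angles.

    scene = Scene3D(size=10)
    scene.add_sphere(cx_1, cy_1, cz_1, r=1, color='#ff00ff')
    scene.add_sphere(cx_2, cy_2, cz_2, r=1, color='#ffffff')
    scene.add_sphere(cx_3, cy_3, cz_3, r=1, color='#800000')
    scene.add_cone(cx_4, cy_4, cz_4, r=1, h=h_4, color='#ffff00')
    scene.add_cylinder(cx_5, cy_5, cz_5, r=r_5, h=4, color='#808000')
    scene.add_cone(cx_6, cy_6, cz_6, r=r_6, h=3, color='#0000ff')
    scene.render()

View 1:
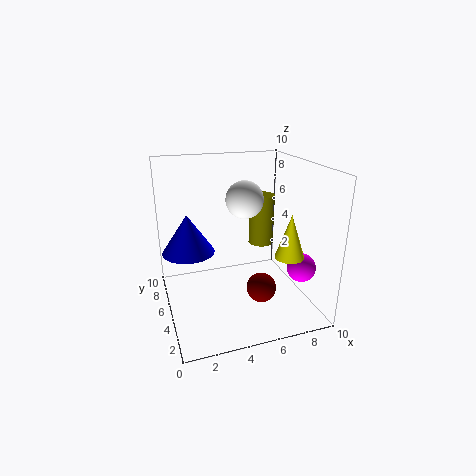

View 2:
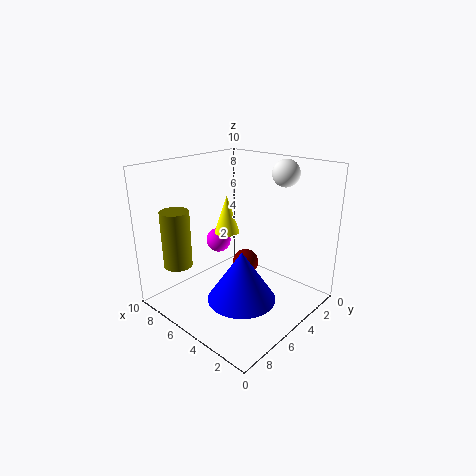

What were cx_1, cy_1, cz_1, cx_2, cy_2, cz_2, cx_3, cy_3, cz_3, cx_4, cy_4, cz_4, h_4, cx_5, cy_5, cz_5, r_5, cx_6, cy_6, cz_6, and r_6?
cx_1 = 9, cy_1 = 3, cz_1 = 3, cx_2 = 4, cy_2 = 1, cz_2 = 9, cx_3 = 6, cy_3 = 3, cz_3 = 2, cx_4 = 8, cy_4 = 3, cz_4 = 4, h_4 = 3, cx_5 = 8, cy_5 = 8, cz_5 = 3, r_5 = 1, cx_6 = 2, cy_6 = 8, cz_6 = 3, r_6 = 2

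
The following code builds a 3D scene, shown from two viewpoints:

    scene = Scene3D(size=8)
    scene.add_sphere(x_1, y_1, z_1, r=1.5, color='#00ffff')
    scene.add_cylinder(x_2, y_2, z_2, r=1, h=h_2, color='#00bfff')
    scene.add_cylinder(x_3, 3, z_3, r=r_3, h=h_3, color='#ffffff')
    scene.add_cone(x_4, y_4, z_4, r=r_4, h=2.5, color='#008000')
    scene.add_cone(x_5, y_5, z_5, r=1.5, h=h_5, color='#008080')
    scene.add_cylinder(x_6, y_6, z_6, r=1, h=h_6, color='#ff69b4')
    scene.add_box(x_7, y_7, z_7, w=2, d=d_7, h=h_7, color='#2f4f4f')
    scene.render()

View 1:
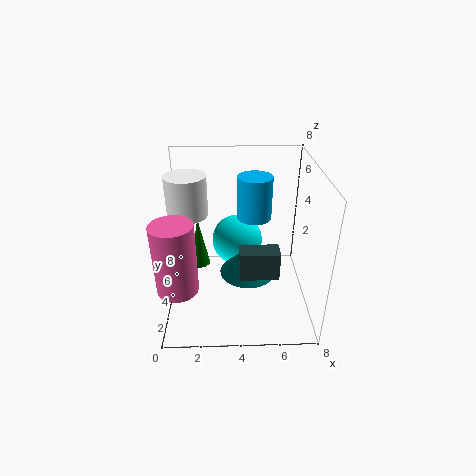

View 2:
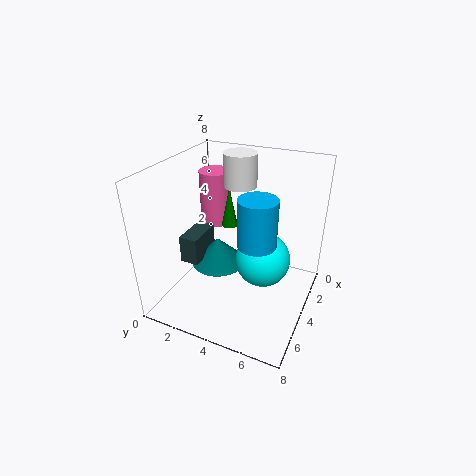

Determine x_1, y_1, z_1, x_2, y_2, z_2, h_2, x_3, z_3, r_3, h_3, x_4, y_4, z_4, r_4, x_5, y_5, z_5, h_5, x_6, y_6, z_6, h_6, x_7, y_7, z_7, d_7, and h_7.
x_1 = 4; y_1 = 5.5; z_1 = 3; x_2 = 5; y_2 = 5.5; z_2 = 4.5; h_2 = 2.5; x_3 = 1.5; z_3 = 6; r_3 = 1; h_3 = 2; x_4 = 2; y_4 = 2.5; z_4 = 3.5; r_4 = 0.5; x_5 = 4.5; y_5 = 3; z_5 = 2.5; h_5 = 1.5; x_6 = 1; y_6 = 1; z_6 = 3; h_6 = 3.5; x_7 = 4; y_7 = 1.5; z_7 = 3; d_7 = 1; h_7 = 1.5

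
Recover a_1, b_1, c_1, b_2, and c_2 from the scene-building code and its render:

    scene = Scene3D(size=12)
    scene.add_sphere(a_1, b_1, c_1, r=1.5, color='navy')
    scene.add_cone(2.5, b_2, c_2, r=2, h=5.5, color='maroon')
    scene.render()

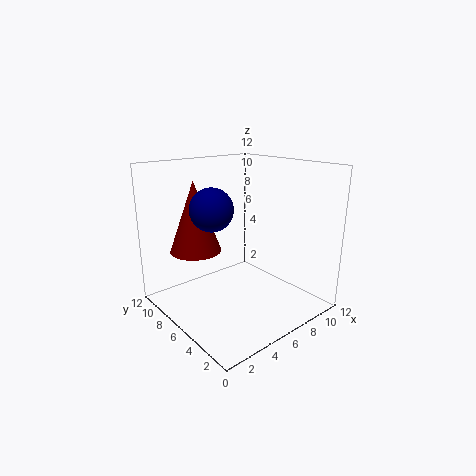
a_1 = 2
b_1 = 4
c_1 = 9.5
b_2 = 7
c_2 = 5.5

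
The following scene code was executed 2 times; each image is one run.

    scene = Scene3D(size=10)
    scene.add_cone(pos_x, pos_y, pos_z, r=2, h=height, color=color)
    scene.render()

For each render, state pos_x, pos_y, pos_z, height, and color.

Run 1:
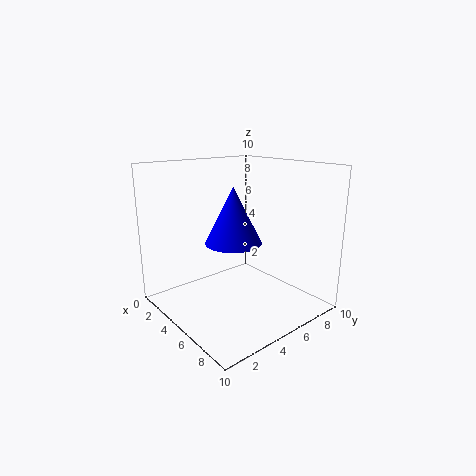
pos_x = 4.5, pos_y = 5, pos_z = 4.5, height = 4, color = 'blue'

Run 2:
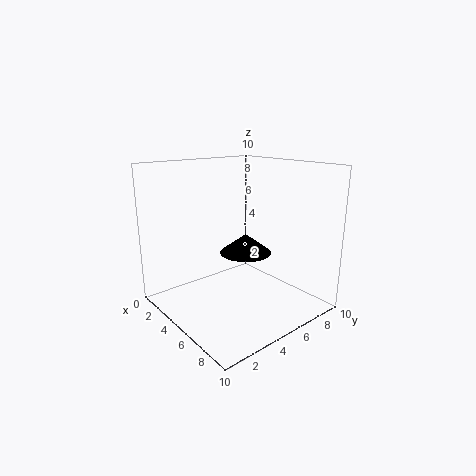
pos_x = 3.5, pos_y = 7, pos_z = 3, height = 1.5, color = 'black'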